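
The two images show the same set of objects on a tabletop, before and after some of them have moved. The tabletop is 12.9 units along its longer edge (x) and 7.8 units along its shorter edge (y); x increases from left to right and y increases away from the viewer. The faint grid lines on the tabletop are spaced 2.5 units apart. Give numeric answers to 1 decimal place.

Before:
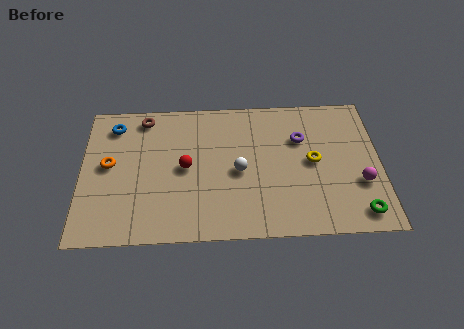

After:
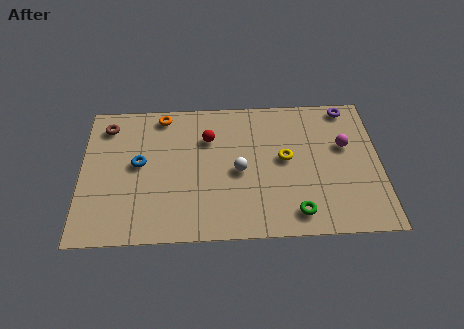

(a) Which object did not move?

the white sphere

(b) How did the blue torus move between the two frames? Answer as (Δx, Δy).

(1.1, -2.2)

From the two frames, the blue torus sits at roughly (1.4, 6.4) before and (2.5, 4.2) after.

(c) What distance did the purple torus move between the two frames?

2.7

The purple torus was near (9.5, 5.3) before and (11.6, 7.0) after, so it travelled √(2.1² + 1.7²) ≈ 2.7 units.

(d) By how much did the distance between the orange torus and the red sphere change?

-0.9

They were about 3.3 units apart before and 2.4 after — 0.9 units closer together.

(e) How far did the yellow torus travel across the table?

1.2

The yellow torus was near (10.0, 4.0) before and (8.8, 4.2) after, so it travelled √(1.2² + 0.2²) ≈ 1.2 units.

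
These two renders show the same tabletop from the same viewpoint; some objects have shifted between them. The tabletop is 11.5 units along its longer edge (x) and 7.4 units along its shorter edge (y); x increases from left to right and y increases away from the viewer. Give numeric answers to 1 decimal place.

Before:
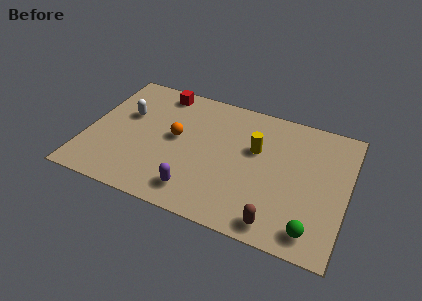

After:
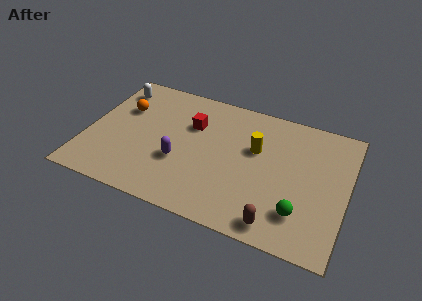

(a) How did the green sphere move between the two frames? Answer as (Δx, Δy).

(-0.6, 0.7)

The green sphere started near (10.2, 1.1) and ended near (9.6, 1.8).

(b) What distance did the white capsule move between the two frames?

1.6

The white capsule was near (1.6, 4.6) before and (0.9, 6.0) after, so it travelled √(0.7² + 1.4²) ≈ 1.6 units.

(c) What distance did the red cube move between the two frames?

2.2

The red cube moved from about (2.9, 6.5) to (4.5, 5.0), a distance of √(1.6² + 1.5²) ≈ 2.2.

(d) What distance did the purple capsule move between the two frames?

1.7

The purple capsule moved from about (5.1, 1.3) to (4.2, 2.7), a distance of √(0.9² + 1.4²) ≈ 1.7.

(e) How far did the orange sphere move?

2.7

The orange sphere was near (3.9, 4.0) before and (1.4, 4.9) after, so it travelled √(2.5² + 0.9²) ≈ 2.7 units.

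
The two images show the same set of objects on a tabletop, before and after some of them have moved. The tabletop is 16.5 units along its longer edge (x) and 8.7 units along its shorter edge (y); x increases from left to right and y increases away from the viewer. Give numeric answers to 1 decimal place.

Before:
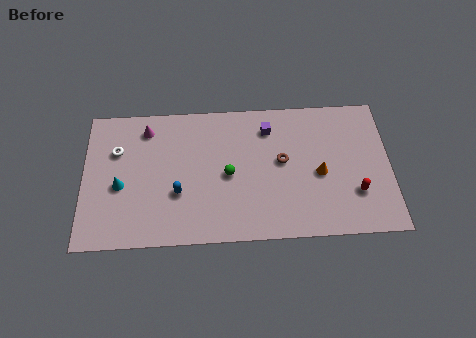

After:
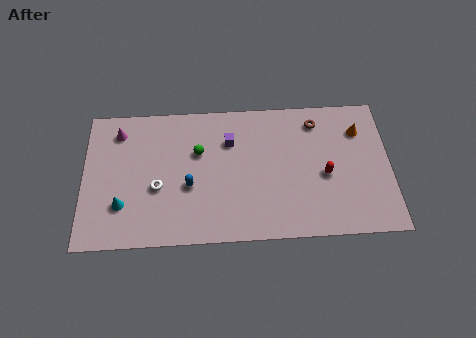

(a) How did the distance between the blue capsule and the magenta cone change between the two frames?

+0.8

The distance was about 4.4 in the first image and 5.2 in the second, so they moved 0.8 units further apart.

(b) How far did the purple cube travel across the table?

2.2

From (10.0, 6.9) to (7.9, 6.2), the purple cube covered √(2.1² + 0.7²) ≈ 2.2 units.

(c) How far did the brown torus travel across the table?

3.1

The brown torus moved from about (10.7, 4.8) to (12.6, 7.2), a distance of √(1.9² + 2.4²) ≈ 3.1.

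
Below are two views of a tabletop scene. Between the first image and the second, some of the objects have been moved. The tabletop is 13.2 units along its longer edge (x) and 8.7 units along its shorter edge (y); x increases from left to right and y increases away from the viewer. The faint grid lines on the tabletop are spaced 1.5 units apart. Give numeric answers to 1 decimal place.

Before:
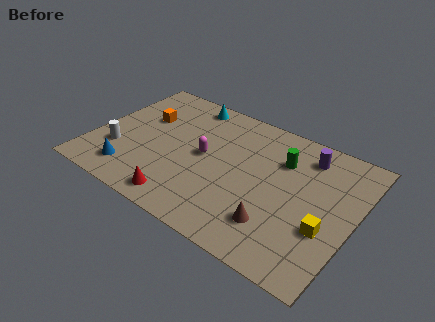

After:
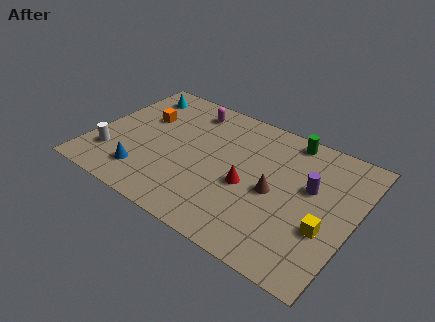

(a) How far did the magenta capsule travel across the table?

3.1

The magenta capsule moved from about (5.6, 4.5) to (4.3, 7.3), a distance of √(1.3² + 2.8²) ≈ 3.1.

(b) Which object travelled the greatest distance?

the red cone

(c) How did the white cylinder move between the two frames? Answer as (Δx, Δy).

(-0.2, -0.5)

The white cylinder started near (1.4, 2.7) and ended near (1.2, 2.2).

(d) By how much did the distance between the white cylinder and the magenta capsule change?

+1.4

The distance was about 4.6 in the first image and 6.0 in the second, so they moved 1.4 units further apart.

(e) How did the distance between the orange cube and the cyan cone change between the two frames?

-1.1

They were about 2.8 units apart before and 1.7 after — 1.1 units closer together.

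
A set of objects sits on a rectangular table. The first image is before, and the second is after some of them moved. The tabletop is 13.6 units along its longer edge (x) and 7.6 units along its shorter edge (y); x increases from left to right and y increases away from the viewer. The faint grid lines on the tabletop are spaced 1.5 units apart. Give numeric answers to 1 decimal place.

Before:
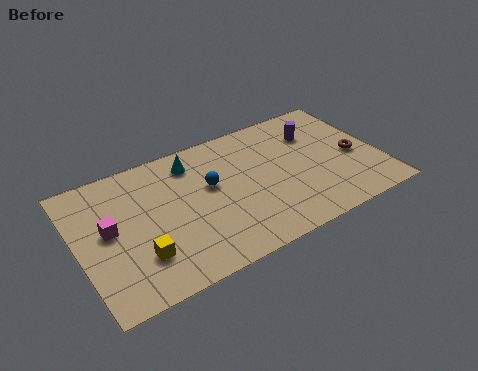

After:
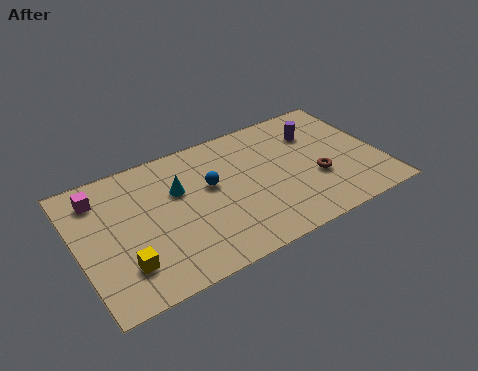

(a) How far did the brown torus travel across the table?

2.0

From (12.5, 3.4) to (10.6, 2.8), the brown torus covered √(1.9² + 0.6²) ≈ 2.0 units.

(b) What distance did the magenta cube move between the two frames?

2.0

The magenta cube was near (1.4, 4.1) before and (1.2, 6.1) after, so it travelled √(0.2² + 2.0²) ≈ 2.0 units.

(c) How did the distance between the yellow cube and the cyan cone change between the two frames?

-0.9

Before: roughly 5.0 units apart; after: 4.1. That's 0.9 units closer together.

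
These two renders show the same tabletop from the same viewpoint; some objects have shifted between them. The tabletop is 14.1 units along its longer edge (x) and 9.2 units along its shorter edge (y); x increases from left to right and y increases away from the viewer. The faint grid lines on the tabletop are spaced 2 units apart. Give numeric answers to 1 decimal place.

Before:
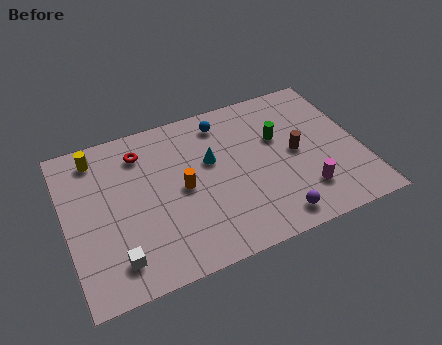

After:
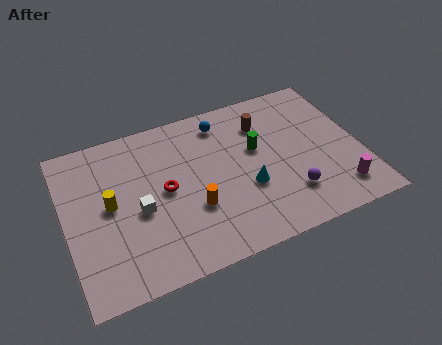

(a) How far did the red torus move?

2.8

The red torus moved from about (3.8, 7.3) to (4.7, 4.7), a distance of √(0.9² + 2.6²) ≈ 2.8.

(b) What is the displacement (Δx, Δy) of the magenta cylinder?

(1.6, -0.5)

The magenta cylinder was at about (11.1, 2.2) and moved to about (12.7, 1.7).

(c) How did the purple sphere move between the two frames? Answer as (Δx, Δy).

(0.9, 1.1)

The purple sphere started near (9.5, 1.2) and ended near (10.4, 2.3).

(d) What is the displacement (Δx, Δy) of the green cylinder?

(-1.1, -0.3)

The green cylinder was at about (10.3, 5.8) and moved to about (9.2, 5.5).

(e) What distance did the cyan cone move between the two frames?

2.7

The cyan cone moved from about (7.0, 5.6) to (8.5, 3.4), a distance of √(1.5² + 2.2²) ≈ 2.7.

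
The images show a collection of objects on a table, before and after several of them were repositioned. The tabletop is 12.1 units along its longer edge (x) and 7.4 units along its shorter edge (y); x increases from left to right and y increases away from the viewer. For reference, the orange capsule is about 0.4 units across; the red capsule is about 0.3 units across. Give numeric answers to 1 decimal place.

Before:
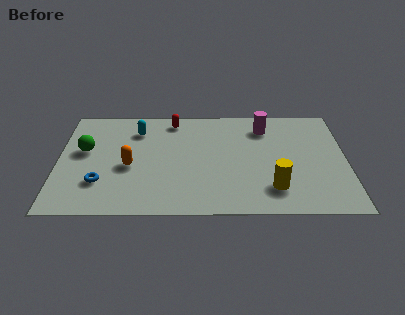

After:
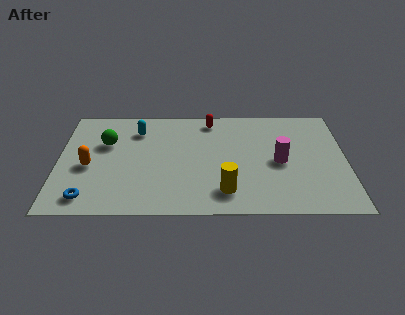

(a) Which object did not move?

the cyan capsule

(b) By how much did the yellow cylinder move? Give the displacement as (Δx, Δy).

(-2.0, -0.2)

From the two frames, the yellow cylinder sits at roughly (9.0, 1.7) before and (7.0, 1.5) after.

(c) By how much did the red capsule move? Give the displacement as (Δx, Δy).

(1.6, 0.0)

From the two frames, the red capsule sits at roughly (4.8, 6.4) before and (6.4, 6.4) after.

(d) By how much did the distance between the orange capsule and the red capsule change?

+2.3

The distance was about 3.7 in the first image and 6.0 in the second, so they moved 2.3 units further apart.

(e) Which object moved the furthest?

the magenta cylinder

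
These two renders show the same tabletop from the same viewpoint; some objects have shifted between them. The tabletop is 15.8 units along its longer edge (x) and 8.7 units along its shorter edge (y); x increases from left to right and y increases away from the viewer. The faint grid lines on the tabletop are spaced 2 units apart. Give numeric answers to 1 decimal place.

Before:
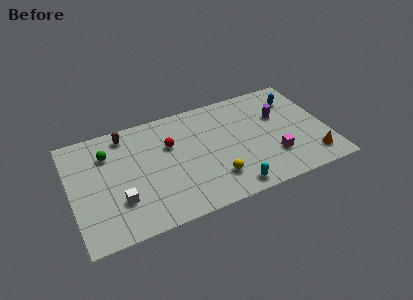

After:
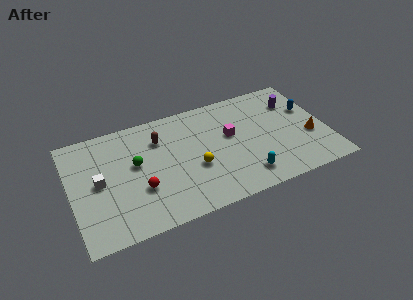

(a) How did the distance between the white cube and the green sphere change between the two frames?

-1.4

Before: roughly 3.8 units apart; after: 2.4. That's 1.4 units closer together.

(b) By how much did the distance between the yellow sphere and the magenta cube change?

-0.8

Before: roughly 3.7 units apart; after: 2.9. That's 0.8 units closer together.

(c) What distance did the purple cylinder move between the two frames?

1.4

The purple cylinder was near (13.0, 5.6) before and (14.1, 6.4) after, so it travelled √(1.1² + 0.8²) ≈ 1.4 units.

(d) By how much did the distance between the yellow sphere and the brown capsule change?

-3.8

Before: roughly 7.4 units apart; after: 3.6. That's 3.8 units closer together.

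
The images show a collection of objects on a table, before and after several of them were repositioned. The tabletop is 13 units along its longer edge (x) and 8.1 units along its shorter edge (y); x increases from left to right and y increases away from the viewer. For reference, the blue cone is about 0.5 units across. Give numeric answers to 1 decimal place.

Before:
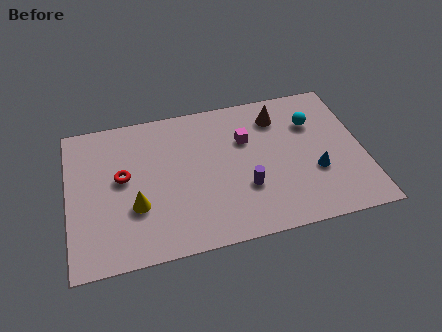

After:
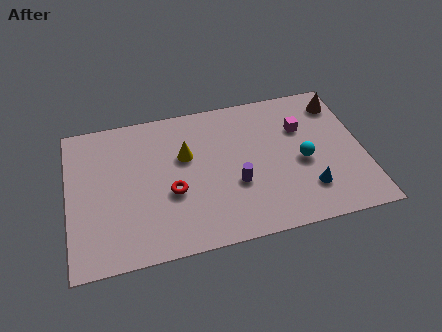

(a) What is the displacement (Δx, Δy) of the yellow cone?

(2.3, 2.3)

The yellow cone started near (2.9, 2.8) and ended near (5.2, 5.1).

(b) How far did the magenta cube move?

2.5

The magenta cube moved from about (7.9, 5.4) to (10.4, 5.5), a distance of √(2.5² + 0.1²) ≈ 2.5.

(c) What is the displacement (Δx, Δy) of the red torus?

(2.1, -1.3)

From the two frames, the red torus sits at roughly (2.4, 4.5) before and (4.5, 3.2) after.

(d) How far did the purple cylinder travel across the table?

0.5

The purple cylinder was near (7.7, 2.7) before and (7.3, 3.0) after, so it travelled √(0.4² + 0.3²) ≈ 0.5 units.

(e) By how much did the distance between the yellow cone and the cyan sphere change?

-3.2

The distance was about 8.5 in the first image and 5.3 in the second, so they moved 3.2 units closer together.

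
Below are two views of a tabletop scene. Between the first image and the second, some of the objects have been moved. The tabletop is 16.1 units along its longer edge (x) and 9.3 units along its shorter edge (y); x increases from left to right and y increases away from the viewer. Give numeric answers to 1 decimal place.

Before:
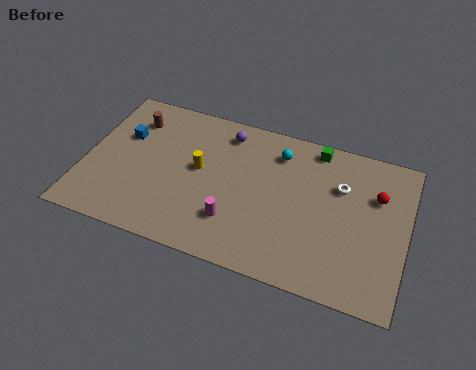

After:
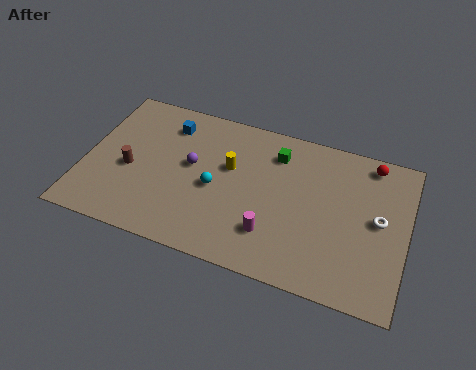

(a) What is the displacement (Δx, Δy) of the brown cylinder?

(0.2, -3.2)

The brown cylinder started near (2.1, 7.2) and ended near (2.3, 4.0).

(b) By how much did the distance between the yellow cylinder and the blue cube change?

-0.3

The distance was about 4.0 in the first image and 3.7 in the second, so they moved 0.3 units closer together.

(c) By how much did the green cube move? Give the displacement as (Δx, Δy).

(-1.9, -1.0)

From the two frames, the green cube sits at roughly (11.3, 8.3) before and (9.4, 7.3) after.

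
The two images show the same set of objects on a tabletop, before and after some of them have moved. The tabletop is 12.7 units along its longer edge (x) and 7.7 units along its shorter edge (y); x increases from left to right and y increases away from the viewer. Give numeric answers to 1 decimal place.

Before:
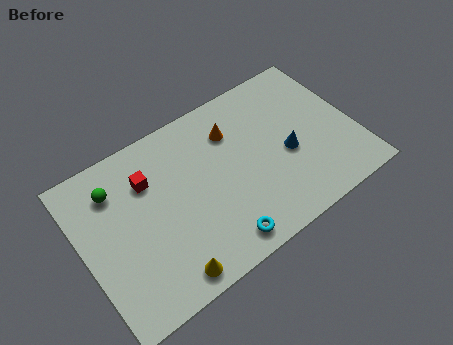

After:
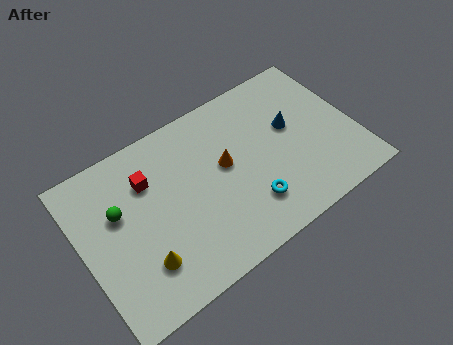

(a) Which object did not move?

the red cube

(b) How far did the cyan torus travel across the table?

1.8

The cyan torus moved from about (5.8, 1.0) to (7.4, 1.9), a distance of √(1.6² + 0.9²) ≈ 1.8.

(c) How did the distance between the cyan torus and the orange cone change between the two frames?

-2.4

Before: roughly 4.9 units apart; after: 2.5. That's 2.4 units closer together.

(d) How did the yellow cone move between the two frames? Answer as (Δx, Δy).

(-0.9, 1.1)

From the two frames, the yellow cone sits at roughly (3.3, 0.9) before and (2.4, 2.0) after.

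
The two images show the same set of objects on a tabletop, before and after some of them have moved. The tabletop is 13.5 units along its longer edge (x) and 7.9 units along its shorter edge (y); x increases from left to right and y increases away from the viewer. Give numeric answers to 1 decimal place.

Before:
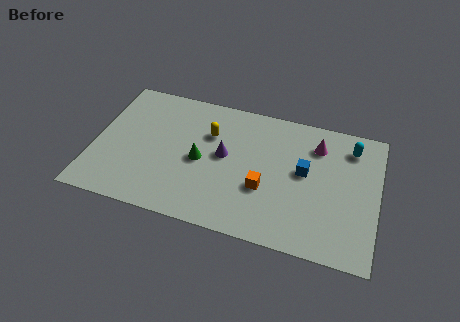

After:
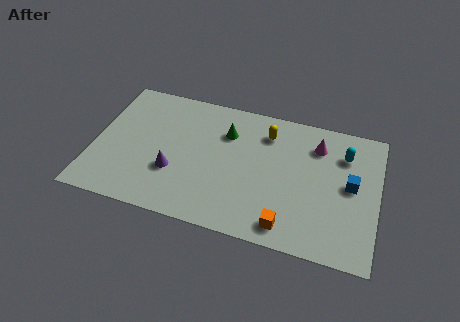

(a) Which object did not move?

the magenta cone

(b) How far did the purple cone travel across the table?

2.8

The purple cone was near (6.2, 4.3) before and (3.9, 2.7) after, so it travelled √(2.3² + 1.6²) ≈ 2.8 units.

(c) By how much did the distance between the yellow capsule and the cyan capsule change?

-3.1

They were about 6.8 units apart before and 3.7 after — 3.1 units closer together.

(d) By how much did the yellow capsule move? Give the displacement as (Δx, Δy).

(2.7, 0.8)

From the two frames, the yellow capsule sits at roughly (5.4, 5.4) before and (8.1, 6.2) after.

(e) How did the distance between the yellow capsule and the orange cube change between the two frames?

+1.5

Before: roughly 3.8 units apart; after: 5.3. That's 1.5 units further apart.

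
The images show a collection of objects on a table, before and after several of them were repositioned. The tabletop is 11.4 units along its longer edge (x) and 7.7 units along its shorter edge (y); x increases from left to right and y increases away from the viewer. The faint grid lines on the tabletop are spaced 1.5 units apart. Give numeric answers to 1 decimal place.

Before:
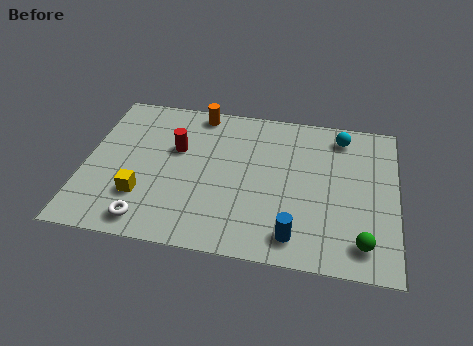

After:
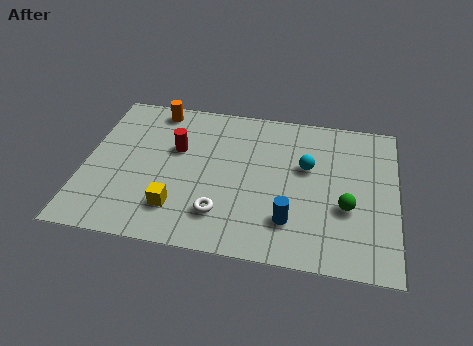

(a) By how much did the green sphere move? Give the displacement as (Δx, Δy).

(-0.6, 1.6)

From the two frames, the green sphere sits at roughly (10.2, 1.3) before and (9.6, 2.9) after.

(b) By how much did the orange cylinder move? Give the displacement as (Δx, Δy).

(-1.6, -0.1)

The orange cylinder was at about (4.0, 6.9) and moved to about (2.4, 6.8).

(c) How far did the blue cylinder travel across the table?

0.7

The blue cylinder was near (7.8, 1.2) before and (7.6, 1.9) after, so it travelled √(0.2² + 0.7²) ≈ 0.7 units.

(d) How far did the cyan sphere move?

2.2

The cyan sphere moved from about (9.3, 6.5) to (8.1, 4.7), a distance of √(1.2² + 1.8²) ≈ 2.2.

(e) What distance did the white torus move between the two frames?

2.7

The white torus moved from about (2.5, 1.0) to (5.1, 1.8), a distance of √(2.6² + 0.8²) ≈ 2.7.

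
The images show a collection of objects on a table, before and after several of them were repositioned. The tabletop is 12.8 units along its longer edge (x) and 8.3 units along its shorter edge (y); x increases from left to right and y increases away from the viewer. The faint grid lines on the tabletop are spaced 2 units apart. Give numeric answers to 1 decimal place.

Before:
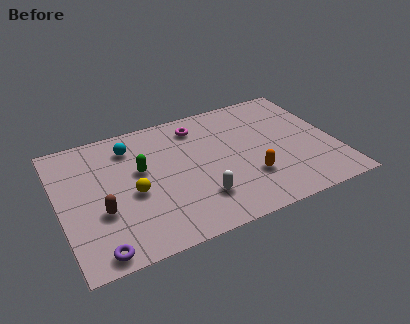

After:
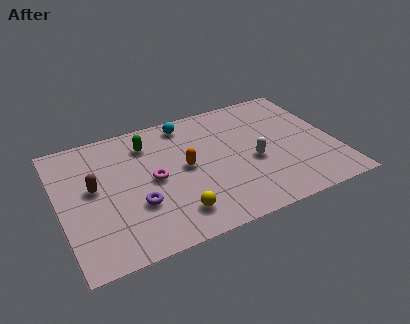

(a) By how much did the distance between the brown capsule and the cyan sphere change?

+1.3

Before: roughly 4.0 units apart; after: 5.3. That's 1.3 units further apart.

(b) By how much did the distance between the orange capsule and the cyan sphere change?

-3.6

They were about 6.5 units apart before and 2.9 after — 3.6 units closer together.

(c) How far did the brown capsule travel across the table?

1.6

From (1.8, 3.0) to (1.6, 4.6), the brown capsule covered √(0.2² + 1.6²) ≈ 1.6 units.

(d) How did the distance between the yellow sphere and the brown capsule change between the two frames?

+2.9

Before: roughly 1.6 units apart; after: 4.5. That's 2.9 units further apart.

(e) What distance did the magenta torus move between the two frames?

3.6

The magenta torus was near (6.7, 6.8) before and (4.3, 4.1) after, so it travelled √(2.4² + 2.7²) ≈ 3.6 units.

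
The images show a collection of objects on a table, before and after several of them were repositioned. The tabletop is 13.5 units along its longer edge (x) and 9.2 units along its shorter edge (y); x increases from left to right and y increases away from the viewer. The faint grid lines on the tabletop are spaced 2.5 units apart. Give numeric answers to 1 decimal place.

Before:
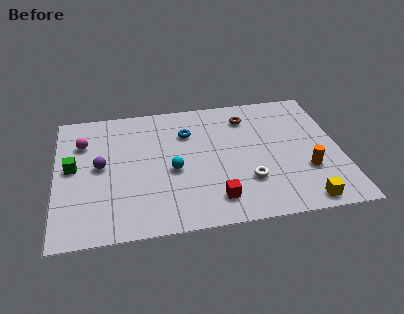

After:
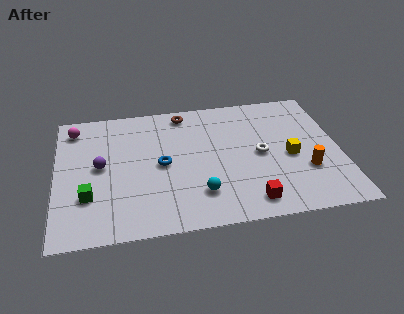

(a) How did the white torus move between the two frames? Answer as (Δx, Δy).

(0.7, 1.8)

The white torus was at about (9.0, 2.7) and moved to about (9.7, 4.5).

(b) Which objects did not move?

the purple sphere and the orange cylinder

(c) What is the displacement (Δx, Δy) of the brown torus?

(-3.0, 0.8)

The brown torus started near (9.2, 7.3) and ended near (6.2, 8.1).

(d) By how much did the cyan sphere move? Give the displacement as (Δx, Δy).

(1.2, -1.8)

The cyan sphere started near (5.5, 4.0) and ended near (6.7, 2.2).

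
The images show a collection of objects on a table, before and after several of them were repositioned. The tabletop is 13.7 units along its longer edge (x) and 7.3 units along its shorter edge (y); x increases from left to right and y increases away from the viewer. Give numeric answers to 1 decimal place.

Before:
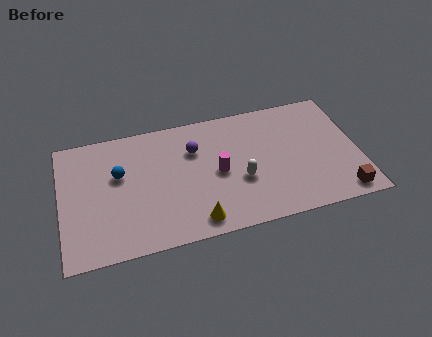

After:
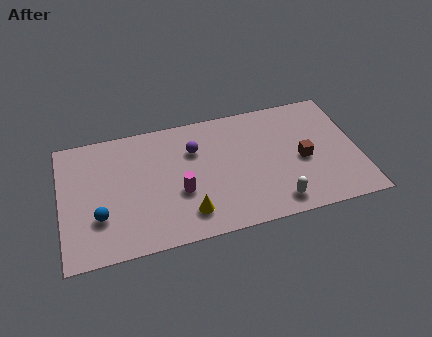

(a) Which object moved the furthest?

the brown cube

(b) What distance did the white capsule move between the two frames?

2.3

The white capsule moved from about (8.2, 2.8) to (9.7, 1.1), a distance of √(1.5² + 1.7²) ≈ 2.3.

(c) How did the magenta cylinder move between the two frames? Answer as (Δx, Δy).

(-1.8, -0.7)

The magenta cylinder started near (7.2, 3.5) and ended near (5.4, 2.8).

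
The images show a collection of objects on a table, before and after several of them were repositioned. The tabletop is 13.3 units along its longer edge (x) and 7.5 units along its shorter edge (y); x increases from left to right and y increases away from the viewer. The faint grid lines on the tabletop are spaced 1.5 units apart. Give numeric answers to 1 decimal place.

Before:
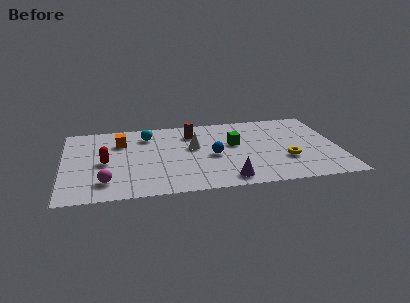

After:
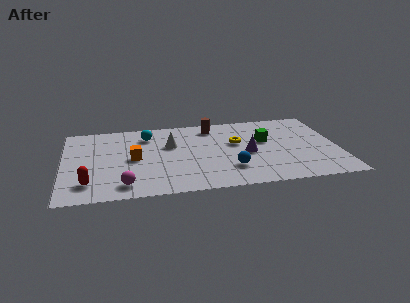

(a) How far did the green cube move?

1.5

The green cube moved from about (8.3, 4.4) to (9.8, 4.5), a distance of √(1.5² + 0.1²) ≈ 1.5.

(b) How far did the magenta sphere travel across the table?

1.0

The magenta sphere was near (2.0, 1.6) before and (2.9, 1.2) after, so it travelled √(0.9² + 0.4²) ≈ 1.0 units.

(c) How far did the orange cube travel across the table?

1.8

The orange cube moved from about (2.8, 5.4) to (3.4, 3.7), a distance of √(0.6² + 1.7²) ≈ 1.8.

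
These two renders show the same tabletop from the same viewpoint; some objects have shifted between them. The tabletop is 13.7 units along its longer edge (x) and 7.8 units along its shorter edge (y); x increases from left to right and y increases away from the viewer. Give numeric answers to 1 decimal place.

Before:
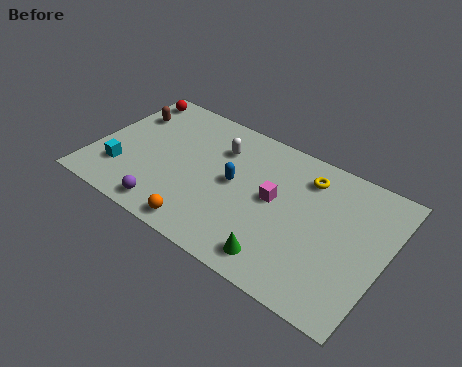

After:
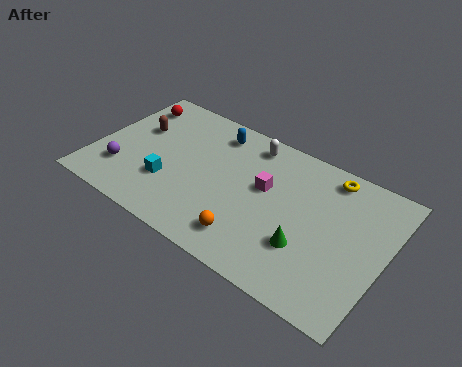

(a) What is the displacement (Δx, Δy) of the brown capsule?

(0.6, -0.7)

From the two frames, the brown capsule sits at roughly (1.1, 5.6) before and (1.7, 4.9) after.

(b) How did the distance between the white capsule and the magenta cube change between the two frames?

-0.9

The distance was about 3.3 in the first image and 2.4 in the second, so they moved 0.9 units closer together.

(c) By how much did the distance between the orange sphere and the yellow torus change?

-0.6

Before: roughly 6.6 units apart; after: 6.0. That's 0.6 units closer together.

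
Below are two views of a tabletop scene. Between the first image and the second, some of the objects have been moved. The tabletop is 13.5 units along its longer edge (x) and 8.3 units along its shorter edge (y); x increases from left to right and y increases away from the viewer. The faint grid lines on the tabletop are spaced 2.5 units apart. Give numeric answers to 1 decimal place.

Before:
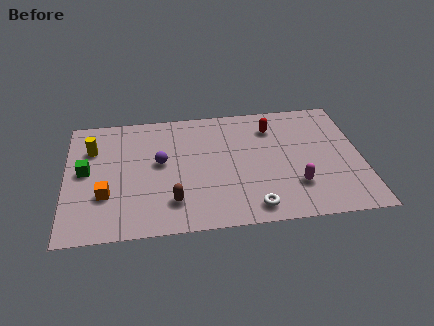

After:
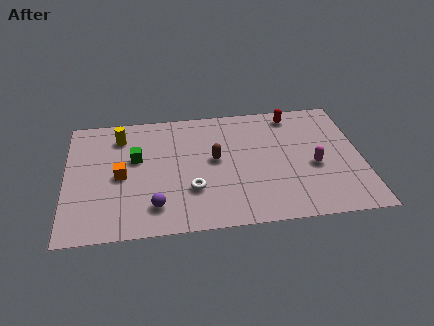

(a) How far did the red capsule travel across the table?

1.3

The red capsule moved from about (9.5, 6.4) to (10.5, 7.2), a distance of √(1.0² + 0.8²) ≈ 1.3.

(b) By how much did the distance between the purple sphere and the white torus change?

-3.5

Before: roughly 5.4 units apart; after: 1.9. That's 3.5 units closer together.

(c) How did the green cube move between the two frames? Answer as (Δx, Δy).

(2.3, 0.6)

The green cube was at about (0.9, 4.4) and moved to about (3.2, 5.0).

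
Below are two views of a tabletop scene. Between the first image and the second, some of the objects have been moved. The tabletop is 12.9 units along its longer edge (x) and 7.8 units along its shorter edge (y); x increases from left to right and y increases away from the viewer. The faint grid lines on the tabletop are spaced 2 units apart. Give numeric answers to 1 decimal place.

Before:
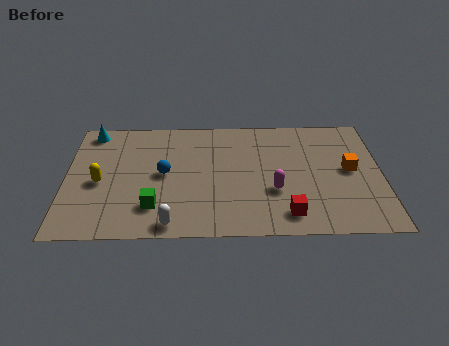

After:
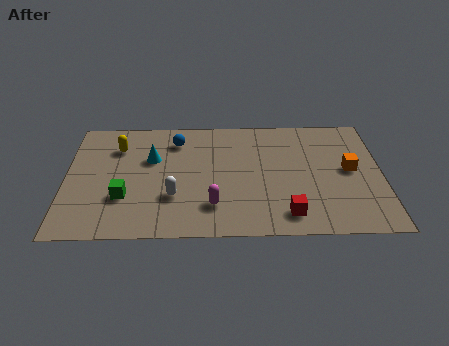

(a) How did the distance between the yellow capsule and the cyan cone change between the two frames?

-1.8

The distance was about 3.4 in the first image and 1.6 in the second, so they moved 1.8 units closer together.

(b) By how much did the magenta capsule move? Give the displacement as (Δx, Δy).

(-2.5, -0.9)

The magenta capsule started near (8.5, 2.8) and ended near (6.0, 1.9).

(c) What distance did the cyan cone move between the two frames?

3.1

The cyan cone moved from about (1.0, 6.9) to (3.5, 5.0), a distance of √(2.5² + 1.9²) ≈ 3.1.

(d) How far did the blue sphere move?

2.3

From (4.0, 4.0) to (4.5, 6.2), the blue sphere covered √(0.5² + 2.2²) ≈ 2.3 units.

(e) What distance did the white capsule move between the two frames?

1.7

From (4.3, 0.8) to (4.4, 2.5), the white capsule covered √(0.1² + 1.7²) ≈ 1.7 units.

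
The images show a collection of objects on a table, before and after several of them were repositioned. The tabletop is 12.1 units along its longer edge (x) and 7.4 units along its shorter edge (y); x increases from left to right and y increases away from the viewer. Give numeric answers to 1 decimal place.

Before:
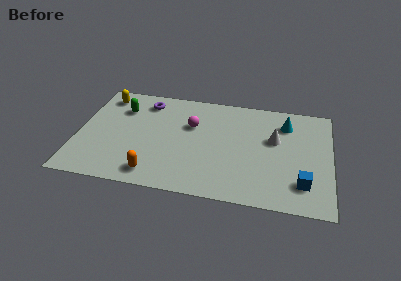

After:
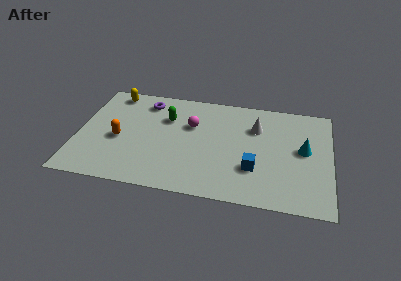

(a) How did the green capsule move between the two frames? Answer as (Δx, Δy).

(2.2, -0.3)

The green capsule was at about (2.0, 5.4) and moved to about (4.2, 5.1).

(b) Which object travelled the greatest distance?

the orange capsule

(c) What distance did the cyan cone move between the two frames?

1.9

From (9.9, 5.7) to (10.8, 4.0), the cyan cone covered √(0.9² + 1.7²) ≈ 1.9 units.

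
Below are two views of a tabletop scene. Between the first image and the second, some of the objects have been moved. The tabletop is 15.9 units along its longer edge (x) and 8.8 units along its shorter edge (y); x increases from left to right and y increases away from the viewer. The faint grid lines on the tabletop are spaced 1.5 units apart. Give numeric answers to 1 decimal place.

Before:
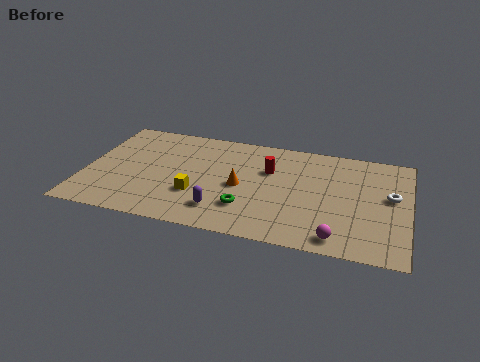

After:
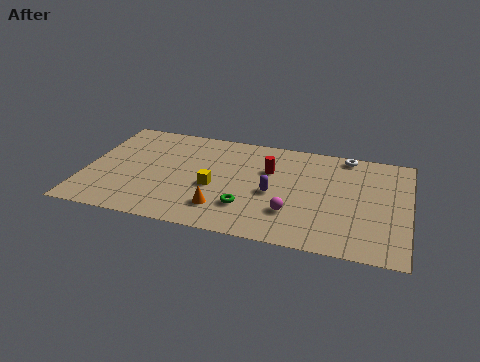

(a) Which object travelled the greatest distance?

the white torus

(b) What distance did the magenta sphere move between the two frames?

2.7

The magenta sphere was near (12.6, 1.1) before and (10.3, 2.5) after, so it travelled √(2.3² + 1.4²) ≈ 2.7 units.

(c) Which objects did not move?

the green torus and the red cylinder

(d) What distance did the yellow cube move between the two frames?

1.1

The yellow cube was near (5.6, 2.9) before and (6.4, 3.7) after, so it travelled √(0.8² + 0.8²) ≈ 1.1 units.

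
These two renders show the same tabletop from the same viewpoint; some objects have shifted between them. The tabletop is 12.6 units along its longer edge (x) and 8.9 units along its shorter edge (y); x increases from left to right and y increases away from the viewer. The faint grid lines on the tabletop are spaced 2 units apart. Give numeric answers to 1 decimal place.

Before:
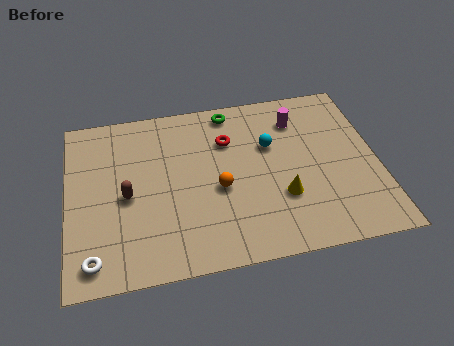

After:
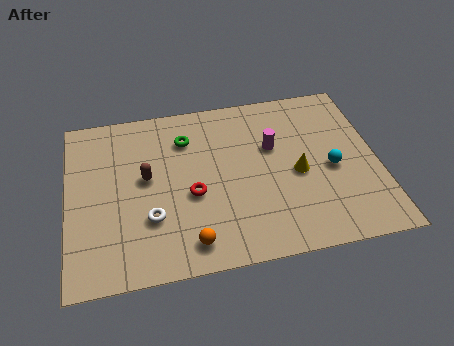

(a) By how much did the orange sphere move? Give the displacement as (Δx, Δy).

(-1.3, -2.5)

From the two frames, the orange sphere sits at roughly (6.1, 3.8) before and (4.8, 1.3) after.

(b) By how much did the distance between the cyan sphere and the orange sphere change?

+3.6

The distance was about 2.9 in the first image and 6.5 in the second, so they moved 3.6 units further apart.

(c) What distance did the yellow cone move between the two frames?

1.3

The yellow cone moved from about (8.6, 2.9) to (9.3, 4.0), a distance of √(0.7² + 1.1²) ≈ 1.3.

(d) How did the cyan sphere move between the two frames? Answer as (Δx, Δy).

(2.4, -1.7)

The cyan sphere was at about (8.3, 5.7) and moved to about (10.7, 4.0).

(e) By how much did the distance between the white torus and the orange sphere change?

-3.6

They were about 5.7 units apart before and 2.1 after — 3.6 units closer together.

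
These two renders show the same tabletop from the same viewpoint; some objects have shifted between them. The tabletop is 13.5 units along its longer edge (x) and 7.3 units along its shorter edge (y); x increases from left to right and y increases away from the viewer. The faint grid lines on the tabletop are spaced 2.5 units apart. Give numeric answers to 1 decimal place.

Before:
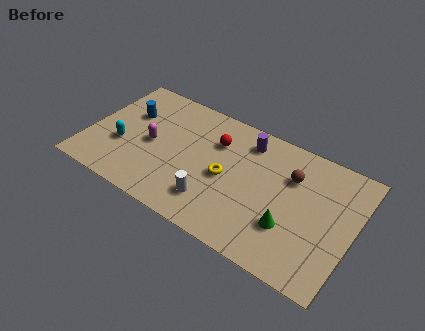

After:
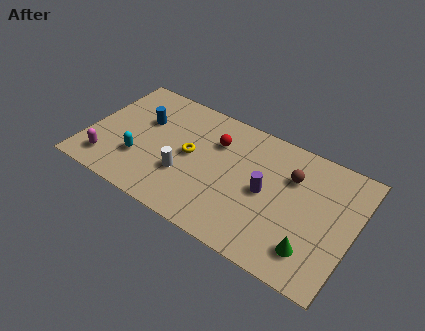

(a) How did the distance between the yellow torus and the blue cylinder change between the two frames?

-2.7

Before: roughly 5.5 units apart; after: 2.8. That's 2.7 units closer together.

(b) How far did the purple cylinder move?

2.7

From (7.8, 6.0) to (9.1, 3.6), the purple cylinder covered √(1.3² + 2.4²) ≈ 2.7 units.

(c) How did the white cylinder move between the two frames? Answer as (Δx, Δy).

(-1.6, 0.8)

From the two frames, the white cylinder sits at roughly (6.7, 1.7) before and (5.1, 2.5) after.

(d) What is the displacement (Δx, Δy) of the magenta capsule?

(-1.9, -2.1)

From the two frames, the magenta capsule sits at roughly (3.2, 3.5) before and (1.3, 1.4) after.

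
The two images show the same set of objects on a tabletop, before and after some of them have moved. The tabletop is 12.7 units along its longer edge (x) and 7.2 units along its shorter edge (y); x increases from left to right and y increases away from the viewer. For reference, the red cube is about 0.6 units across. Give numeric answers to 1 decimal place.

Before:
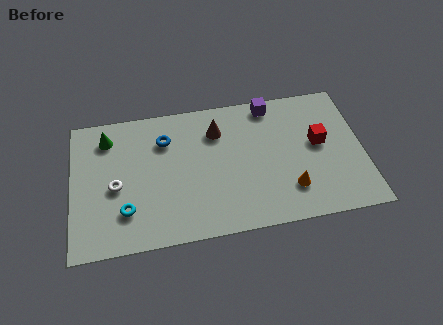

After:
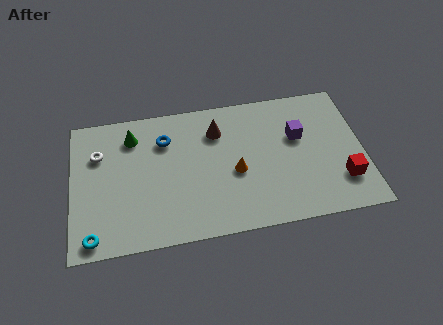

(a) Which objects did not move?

the blue torus and the brown cone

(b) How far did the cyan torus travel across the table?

1.8

From (2.3, 1.9) to (0.9, 0.8), the cyan torus covered √(1.4² + 1.1²) ≈ 1.8 units.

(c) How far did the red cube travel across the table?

2.3

From (10.8, 4.0) to (11.7, 1.9), the red cube covered √(0.9² + 2.1²) ≈ 2.3 units.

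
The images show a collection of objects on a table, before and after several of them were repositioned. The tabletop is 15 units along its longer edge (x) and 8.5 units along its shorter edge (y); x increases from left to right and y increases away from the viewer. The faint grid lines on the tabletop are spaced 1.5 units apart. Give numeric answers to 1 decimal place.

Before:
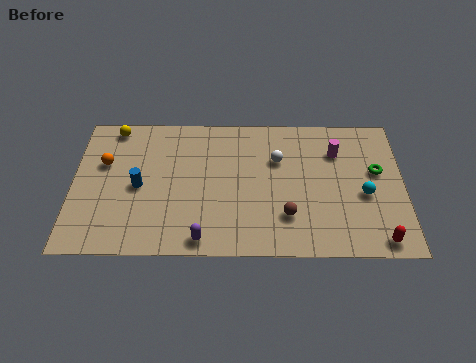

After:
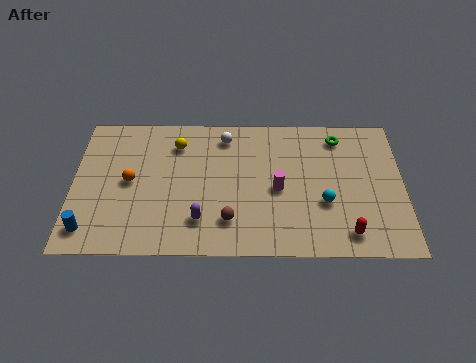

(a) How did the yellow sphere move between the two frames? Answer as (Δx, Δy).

(2.9, -1.0)

The yellow sphere started near (1.8, 7.6) and ended near (4.7, 6.6).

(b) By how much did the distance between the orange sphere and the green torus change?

-2.5

The distance was about 12.4 in the first image and 9.9 in the second, so they moved 2.5 units closer together.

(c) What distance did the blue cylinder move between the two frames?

3.4

The blue cylinder was near (3.0, 4.0) before and (0.8, 1.4) after, so it travelled √(2.2² + 2.6²) ≈ 3.4 units.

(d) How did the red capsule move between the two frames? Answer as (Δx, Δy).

(-1.4, 0.4)

From the two frames, the red capsule sits at roughly (13.8, 0.9) before and (12.4, 1.3) after.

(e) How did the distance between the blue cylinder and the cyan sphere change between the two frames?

+0.5

Before: roughly 10.2 units apart; after: 10.7. That's 0.5 units further apart.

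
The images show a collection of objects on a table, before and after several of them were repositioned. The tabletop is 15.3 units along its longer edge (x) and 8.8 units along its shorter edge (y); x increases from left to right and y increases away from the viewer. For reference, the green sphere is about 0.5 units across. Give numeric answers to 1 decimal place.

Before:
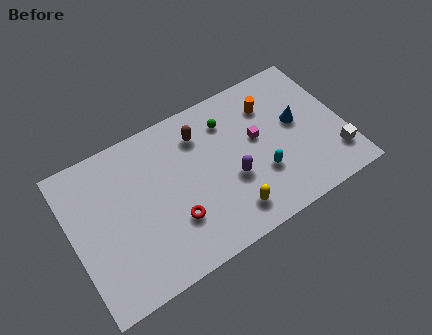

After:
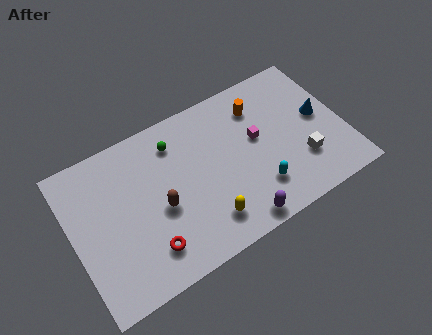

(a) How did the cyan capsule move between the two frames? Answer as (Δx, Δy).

(-0.3, -0.7)

The cyan capsule started near (10.4, 2.9) and ended near (10.1, 2.2).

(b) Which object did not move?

the magenta cube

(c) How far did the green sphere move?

3.0

The green sphere was near (9.1, 6.8) before and (6.1, 7.0) after, so it travelled √(3.0² + 0.2²) ≈ 3.0 units.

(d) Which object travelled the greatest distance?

the brown capsule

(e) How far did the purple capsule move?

2.5

From (8.8, 3.4) to (8.7, 0.9), the purple capsule covered √(0.1² + 2.5²) ≈ 2.5 units.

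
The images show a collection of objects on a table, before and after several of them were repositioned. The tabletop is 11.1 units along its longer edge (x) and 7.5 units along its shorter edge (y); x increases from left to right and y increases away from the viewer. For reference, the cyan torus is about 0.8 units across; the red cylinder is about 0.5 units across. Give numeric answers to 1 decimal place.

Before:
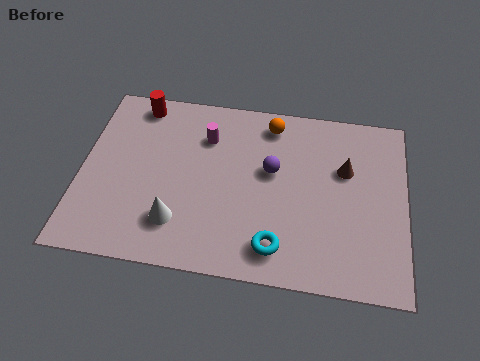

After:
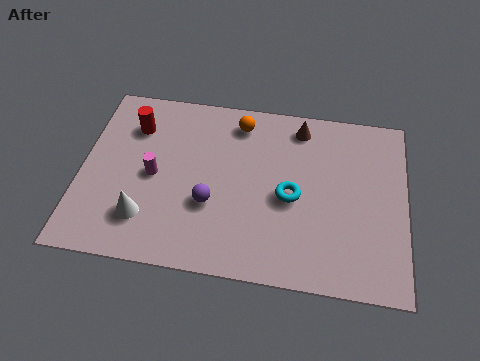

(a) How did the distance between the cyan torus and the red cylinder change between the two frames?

-1.4

The distance was about 7.3 in the first image and 5.9 in the second, so they moved 1.4 units closer together.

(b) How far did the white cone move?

1.1

The white cone was near (3.4, 1.8) before and (2.3, 1.8) after, so it travelled √(1.1² + 0.0²) ≈ 1.1 units.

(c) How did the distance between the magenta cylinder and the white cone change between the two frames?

-2.0

They were about 3.8 units apart before and 1.8 after — 2.0 units closer together.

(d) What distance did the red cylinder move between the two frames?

1.0

The red cylinder was near (1.8, 6.6) before and (1.7, 5.6) after, so it travelled √(0.1² + 1.0²) ≈ 1.0 units.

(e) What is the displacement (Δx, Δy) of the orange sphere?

(-1.1, -0.1)

From the two frames, the orange sphere sits at roughly (6.4, 6.4) before and (5.3, 6.3) after.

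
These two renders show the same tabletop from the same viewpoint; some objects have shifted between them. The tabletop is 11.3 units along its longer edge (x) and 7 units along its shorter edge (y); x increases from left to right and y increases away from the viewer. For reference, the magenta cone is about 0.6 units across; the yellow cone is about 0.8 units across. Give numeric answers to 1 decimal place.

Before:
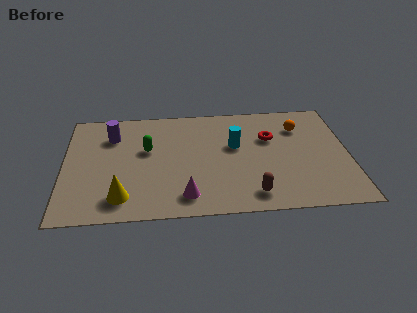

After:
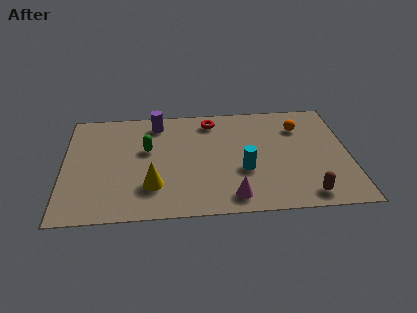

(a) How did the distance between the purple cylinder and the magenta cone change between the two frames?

+0.8

They were about 4.9 units apart before and 5.7 after — 0.8 units further apart.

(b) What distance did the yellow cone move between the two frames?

1.3

The yellow cone was near (2.3, 1.3) before and (3.5, 1.9) after, so it travelled √(1.2² + 0.6²) ≈ 1.3 units.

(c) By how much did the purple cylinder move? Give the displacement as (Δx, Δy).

(1.8, 0.7)

The purple cylinder was at about (1.9, 5.2) and moved to about (3.7, 5.9).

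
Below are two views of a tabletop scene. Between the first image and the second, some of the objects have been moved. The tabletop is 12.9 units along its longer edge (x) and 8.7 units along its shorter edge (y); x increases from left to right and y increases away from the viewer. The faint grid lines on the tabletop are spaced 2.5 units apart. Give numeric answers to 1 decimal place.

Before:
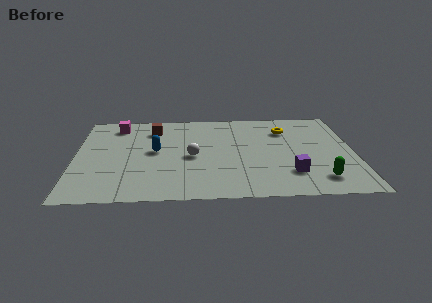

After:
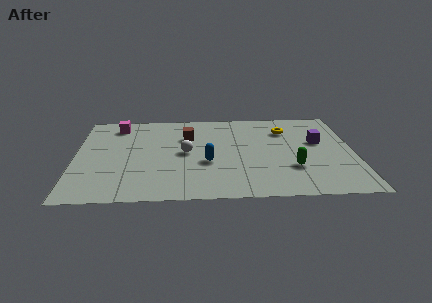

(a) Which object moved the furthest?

the purple cube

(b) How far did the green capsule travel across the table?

1.6

The green capsule moved from about (11.2, 1.6) to (10.0, 2.7), a distance of √(1.2² + 1.1²) ≈ 1.6.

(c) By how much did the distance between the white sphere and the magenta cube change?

-0.5

They were about 4.8 units apart before and 4.3 after — 0.5 units closer together.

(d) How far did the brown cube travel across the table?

1.8

From (3.6, 6.8) to (5.2, 6.0), the brown cube covered √(1.6² + 0.8²) ≈ 1.8 units.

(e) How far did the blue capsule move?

2.7

The blue capsule moved from about (3.7, 4.6) to (6.1, 3.4), a distance of √(2.4² + 1.2²) ≈ 2.7.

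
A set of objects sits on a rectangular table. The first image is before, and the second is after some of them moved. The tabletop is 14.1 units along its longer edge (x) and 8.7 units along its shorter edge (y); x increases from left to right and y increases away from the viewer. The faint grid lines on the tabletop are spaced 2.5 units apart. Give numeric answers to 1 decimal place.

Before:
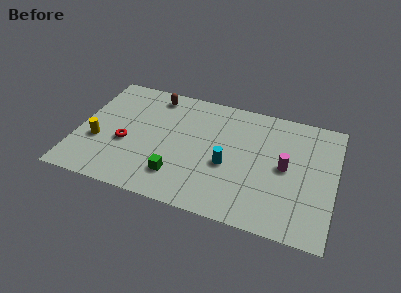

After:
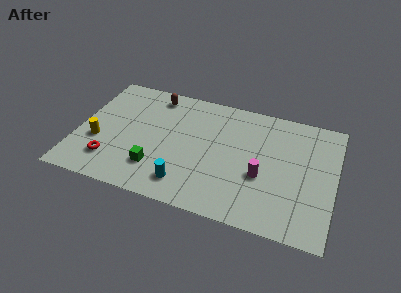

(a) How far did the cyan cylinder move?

2.9

From (8.3, 3.6) to (6.2, 1.6), the cyan cylinder covered √(2.1² + 2.0²) ≈ 2.9 units.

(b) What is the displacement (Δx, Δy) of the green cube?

(-1.2, 0.2)

From the two frames, the green cube sits at roughly (5.7, 2.0) before and (4.5, 2.2) after.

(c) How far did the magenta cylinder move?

1.6

From (11.4, 4.4) to (10.2, 3.4), the magenta cylinder covered √(1.2² + 1.0²) ≈ 1.6 units.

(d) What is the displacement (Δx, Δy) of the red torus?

(-0.7, -1.5)

From the two frames, the red torus sits at roughly (2.7, 3.5) before and (2.0, 2.0) after.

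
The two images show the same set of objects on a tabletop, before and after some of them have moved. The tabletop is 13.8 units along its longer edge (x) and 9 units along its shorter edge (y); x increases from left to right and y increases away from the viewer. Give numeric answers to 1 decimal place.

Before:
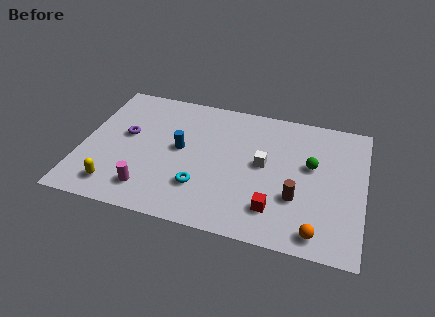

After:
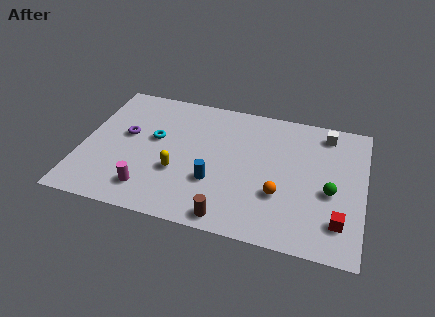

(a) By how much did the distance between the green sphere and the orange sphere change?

-1.7

The distance was about 4.2 in the first image and 2.5 in the second, so they moved 1.7 units closer together.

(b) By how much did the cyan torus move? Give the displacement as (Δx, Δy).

(-2.5, 2.7)

The cyan torus started near (6.0, 2.5) and ended near (3.5, 5.2).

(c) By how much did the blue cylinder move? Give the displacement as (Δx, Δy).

(1.8, -1.8)

The blue cylinder was at about (4.8, 4.8) and moved to about (6.6, 3.0).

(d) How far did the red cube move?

3.1

From (9.6, 2.0) to (12.7, 2.0), the red cube covered √(3.1² + 0.0²) ≈ 3.1 units.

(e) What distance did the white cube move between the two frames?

4.1

The white cube moved from about (8.9, 4.8) to (11.8, 7.7), a distance of √(2.9² + 2.9²) ≈ 4.1.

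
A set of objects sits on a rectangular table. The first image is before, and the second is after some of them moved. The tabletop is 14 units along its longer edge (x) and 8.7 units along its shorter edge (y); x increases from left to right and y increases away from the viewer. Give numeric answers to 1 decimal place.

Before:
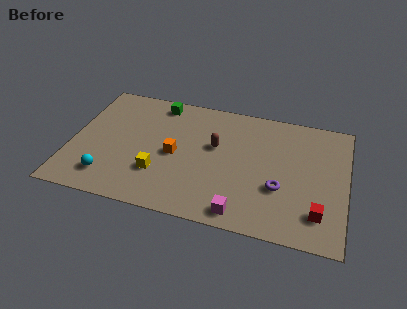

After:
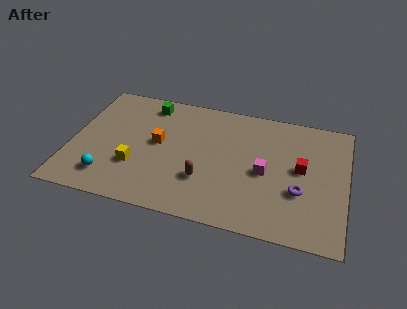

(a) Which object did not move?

the cyan sphere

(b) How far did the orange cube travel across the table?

1.1

From (5.3, 4.1) to (4.4, 4.7), the orange cube covered √(0.9² + 0.6²) ≈ 1.1 units.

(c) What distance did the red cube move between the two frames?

3.0

From (12.7, 1.9) to (11.7, 4.7), the red cube covered √(1.0² + 2.8²) ≈ 3.0 units.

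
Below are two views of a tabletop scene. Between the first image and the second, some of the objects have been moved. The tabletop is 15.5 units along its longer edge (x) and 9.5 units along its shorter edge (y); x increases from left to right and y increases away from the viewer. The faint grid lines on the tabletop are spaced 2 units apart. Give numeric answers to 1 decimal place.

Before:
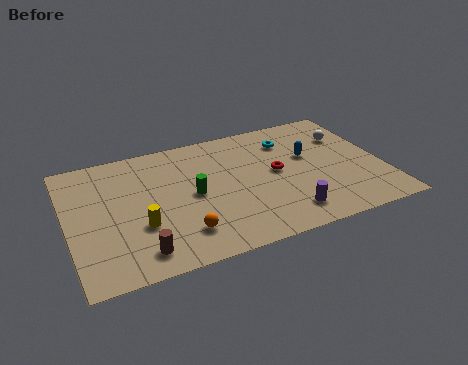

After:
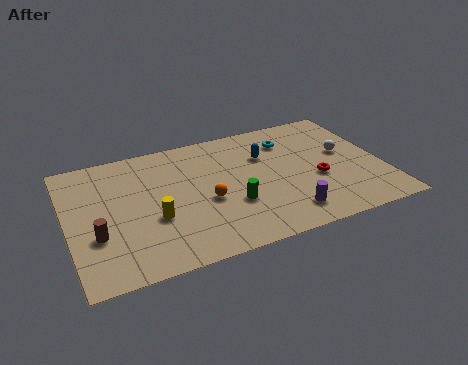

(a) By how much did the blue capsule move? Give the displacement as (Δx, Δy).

(-2.1, 0.8)

The blue capsule was at about (12.0, 5.7) and moved to about (9.9, 6.5).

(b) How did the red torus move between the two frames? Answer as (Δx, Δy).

(1.9, -1.2)

The red torus started near (10.3, 5.0) and ended near (12.2, 3.8).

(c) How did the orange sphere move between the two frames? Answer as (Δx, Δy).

(1.4, 1.9)

The orange sphere started near (5.3, 2.1) and ended near (6.7, 4.0).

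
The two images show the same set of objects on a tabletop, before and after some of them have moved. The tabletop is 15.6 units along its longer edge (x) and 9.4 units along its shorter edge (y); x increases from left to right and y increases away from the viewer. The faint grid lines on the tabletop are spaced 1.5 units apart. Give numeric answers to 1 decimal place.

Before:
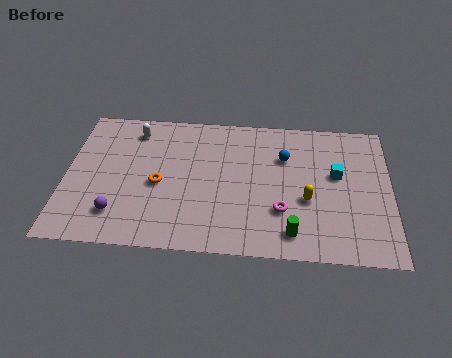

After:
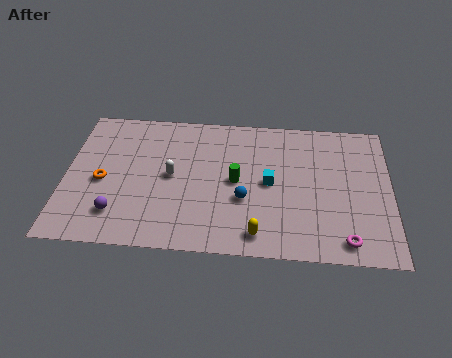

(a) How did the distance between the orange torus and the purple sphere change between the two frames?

-0.6

The distance was about 2.8 in the first image and 2.2 in the second, so they moved 0.6 units closer together.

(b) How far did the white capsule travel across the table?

3.6

The white capsule moved from about (3.2, 7.8) to (5.1, 4.8), a distance of √(1.9² + 3.0²) ≈ 3.6.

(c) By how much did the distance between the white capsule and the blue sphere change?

-3.7

They were about 7.4 units apart before and 3.7 after — 3.7 units closer together.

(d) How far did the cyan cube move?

3.3

The cyan cube moved from about (13.0, 5.5) to (9.8, 4.7), a distance of √(3.2² + 0.8²) ≈ 3.3.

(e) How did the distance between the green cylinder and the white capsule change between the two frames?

-6.8

Before: roughly 9.9 units apart; after: 3.1. That's 6.8 units closer together.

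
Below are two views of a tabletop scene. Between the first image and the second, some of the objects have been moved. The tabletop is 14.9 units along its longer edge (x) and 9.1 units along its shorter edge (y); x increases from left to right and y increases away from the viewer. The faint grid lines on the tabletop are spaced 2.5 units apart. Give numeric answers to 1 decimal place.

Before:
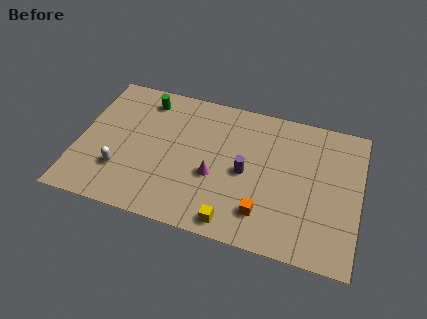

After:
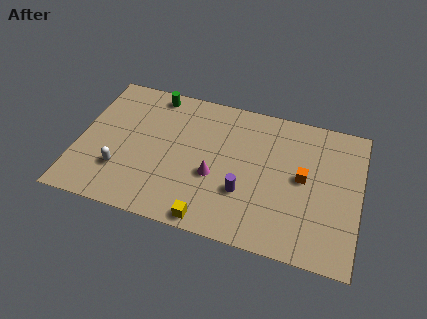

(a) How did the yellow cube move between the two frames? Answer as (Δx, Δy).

(-1.2, -0.2)

From the two frames, the yellow cube sits at roughly (8.5, 1.0) before and (7.3, 0.8) after.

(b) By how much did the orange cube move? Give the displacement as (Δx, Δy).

(1.9, 2.8)

From the two frames, the orange cube sits at roughly (10.0, 2.0) before and (11.9, 4.8) after.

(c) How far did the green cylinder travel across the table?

0.6

The green cylinder was near (3.3, 7.6) before and (3.7, 8.1) after, so it travelled √(0.4² + 0.5²) ≈ 0.6 units.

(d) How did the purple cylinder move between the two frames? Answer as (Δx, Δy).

(0.0, -1.3)

The purple cylinder started near (8.9, 4.3) and ended near (8.9, 3.0).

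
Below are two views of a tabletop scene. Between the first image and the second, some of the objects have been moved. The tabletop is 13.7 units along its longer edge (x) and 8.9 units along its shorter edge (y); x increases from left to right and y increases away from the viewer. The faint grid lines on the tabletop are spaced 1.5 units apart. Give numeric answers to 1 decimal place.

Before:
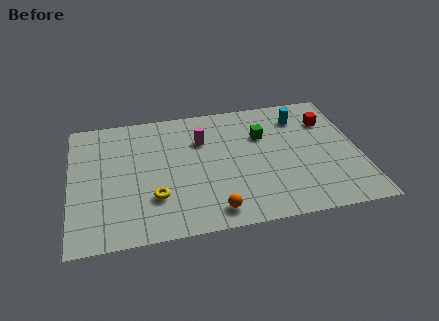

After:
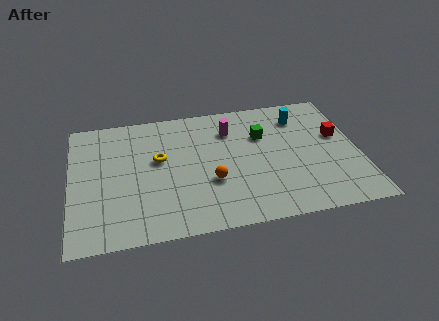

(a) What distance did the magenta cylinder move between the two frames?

1.5

From (6.3, 6.2) to (7.7, 6.7), the magenta cylinder covered √(1.4² + 0.5²) ≈ 1.5 units.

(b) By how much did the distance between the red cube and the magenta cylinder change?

-0.8

Before: roughly 6.1 units apart; after: 5.3. That's 0.8 units closer together.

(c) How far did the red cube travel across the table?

1.3

The red cube was near (12.4, 6.5) before and (12.8, 5.3) after, so it travelled √(0.4² + 1.2²) ≈ 1.3 units.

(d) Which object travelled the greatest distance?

the yellow torus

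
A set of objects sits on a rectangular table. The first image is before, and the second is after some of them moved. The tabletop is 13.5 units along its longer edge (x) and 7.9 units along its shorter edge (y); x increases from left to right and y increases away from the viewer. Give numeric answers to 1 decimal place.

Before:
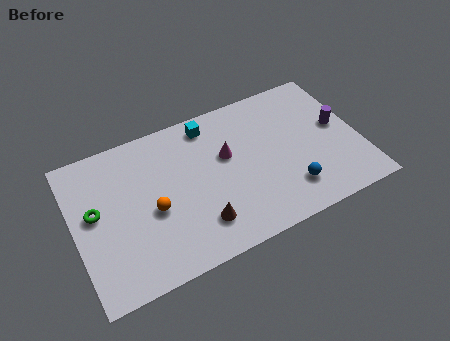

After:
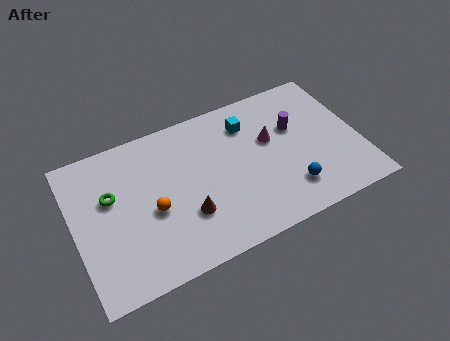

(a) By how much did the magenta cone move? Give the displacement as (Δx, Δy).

(2.1, 0.0)

From the two frames, the magenta cone sits at roughly (7.3, 4.8) before and (9.4, 4.8) after.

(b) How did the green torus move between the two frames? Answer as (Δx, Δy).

(0.8, 0.5)

The green torus was at about (1.0, 4.4) and moved to about (1.8, 4.9).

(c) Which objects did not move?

the orange sphere and the blue sphere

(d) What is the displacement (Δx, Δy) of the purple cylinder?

(-2.0, 0.7)

The purple cylinder was at about (12.6, 4.3) and moved to about (10.6, 5.0).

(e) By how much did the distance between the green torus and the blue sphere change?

-0.6

Before: roughly 9.3 units apart; after: 8.7. That's 0.6 units closer together.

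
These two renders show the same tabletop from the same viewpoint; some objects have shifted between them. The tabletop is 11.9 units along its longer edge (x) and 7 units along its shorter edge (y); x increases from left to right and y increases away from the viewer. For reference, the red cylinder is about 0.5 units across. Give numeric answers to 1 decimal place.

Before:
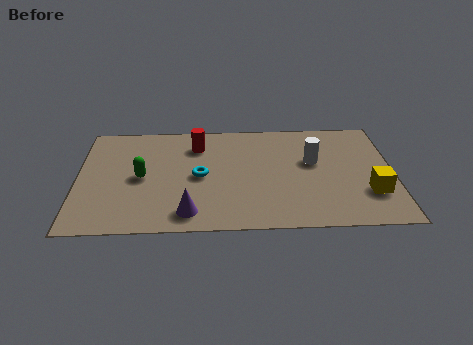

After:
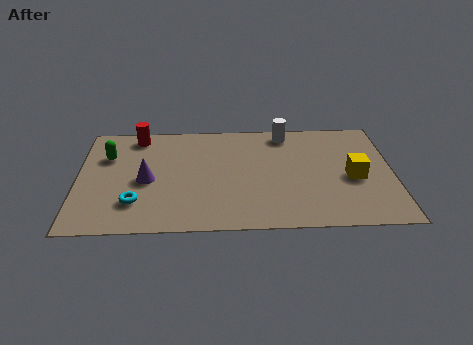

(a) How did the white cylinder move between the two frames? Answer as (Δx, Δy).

(-1.0, 1.9)

The white cylinder started near (8.9, 4.2) and ended near (7.9, 6.1).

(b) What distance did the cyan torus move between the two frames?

2.9

From (4.6, 3.4) to (2.2, 1.8), the cyan torus covered √(2.4² + 1.6²) ≈ 2.9 units.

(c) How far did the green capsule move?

1.9

From (2.4, 3.4) to (1.1, 4.8), the green capsule covered √(1.3² + 1.4²) ≈ 1.9 units.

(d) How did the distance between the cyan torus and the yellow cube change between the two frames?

+1.8

The distance was about 6.5 in the first image and 8.3 in the second, so they moved 1.8 units further apart.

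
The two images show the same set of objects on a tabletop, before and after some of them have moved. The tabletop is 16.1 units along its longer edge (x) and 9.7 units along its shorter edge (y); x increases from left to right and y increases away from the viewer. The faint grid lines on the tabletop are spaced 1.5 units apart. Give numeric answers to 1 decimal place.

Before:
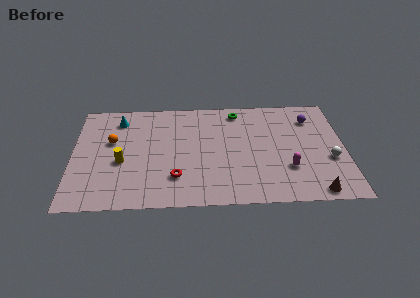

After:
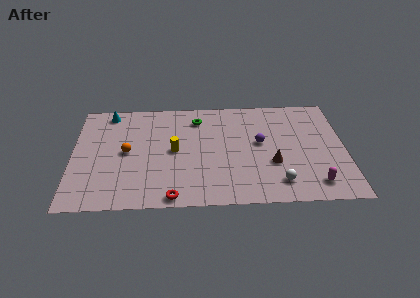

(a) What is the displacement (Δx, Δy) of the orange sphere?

(0.9, -1.0)

The orange sphere was at about (2.3, 5.9) and moved to about (3.2, 4.9).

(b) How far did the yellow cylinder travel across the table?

3.2

The yellow cylinder moved from about (2.9, 4.0) to (6.0, 4.9), a distance of √(3.1² + 0.9²) ≈ 3.2.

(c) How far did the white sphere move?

3.6

The white sphere moved from about (15.2, 3.7) to (12.1, 1.8), a distance of √(3.1² + 1.9²) ≈ 3.6.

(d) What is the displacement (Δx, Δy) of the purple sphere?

(-3.1, -2.1)

The purple sphere started near (14.2, 7.5) and ended near (11.1, 5.4).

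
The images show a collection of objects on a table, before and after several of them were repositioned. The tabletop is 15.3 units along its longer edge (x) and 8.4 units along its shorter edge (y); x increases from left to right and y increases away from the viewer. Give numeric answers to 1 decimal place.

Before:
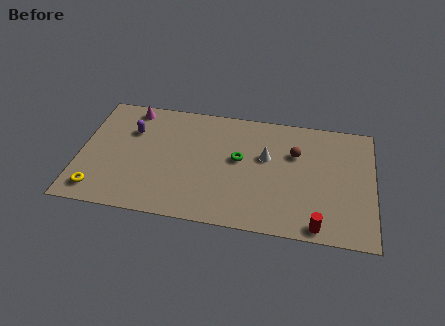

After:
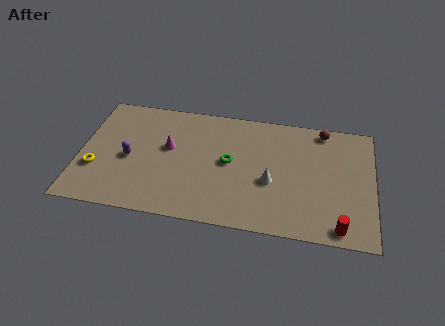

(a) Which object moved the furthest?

the magenta cone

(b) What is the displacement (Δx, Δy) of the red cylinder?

(1.1, 0.1)

The red cylinder started near (12.5, 0.8) and ended near (13.6, 0.9).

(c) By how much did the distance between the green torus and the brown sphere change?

+2.7

The distance was about 3.0 in the first image and 5.7 in the second, so they moved 2.7 units further apart.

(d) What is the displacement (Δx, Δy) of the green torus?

(-0.5, -0.3)

The green torus started near (8.3, 4.7) and ended near (7.8, 4.4).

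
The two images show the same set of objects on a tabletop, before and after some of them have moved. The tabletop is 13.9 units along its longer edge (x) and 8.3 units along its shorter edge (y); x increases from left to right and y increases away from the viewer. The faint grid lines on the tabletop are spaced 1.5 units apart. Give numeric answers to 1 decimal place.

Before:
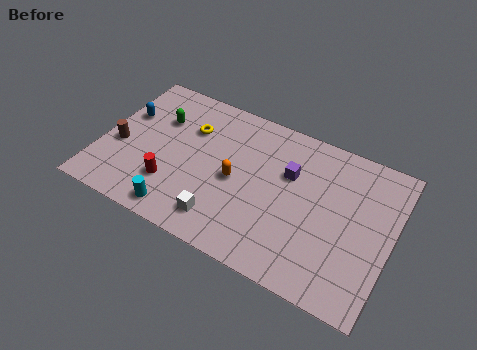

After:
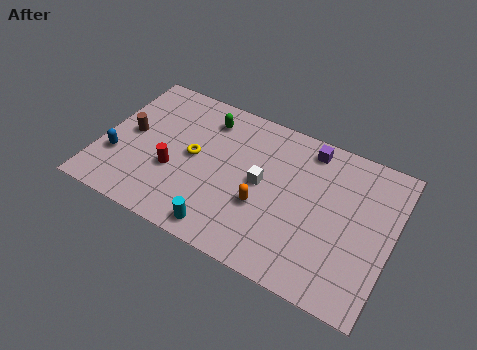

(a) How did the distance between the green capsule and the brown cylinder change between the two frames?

+1.4

They were about 2.8 units apart before and 4.2 after — 1.4 units further apart.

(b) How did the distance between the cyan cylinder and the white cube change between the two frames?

+1.5

They were about 2.1 units apart before and 3.6 after — 1.5 units further apart.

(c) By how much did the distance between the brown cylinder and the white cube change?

+0.8

The distance was about 5.6 in the first image and 6.4 in the second, so they moved 0.8 units further apart.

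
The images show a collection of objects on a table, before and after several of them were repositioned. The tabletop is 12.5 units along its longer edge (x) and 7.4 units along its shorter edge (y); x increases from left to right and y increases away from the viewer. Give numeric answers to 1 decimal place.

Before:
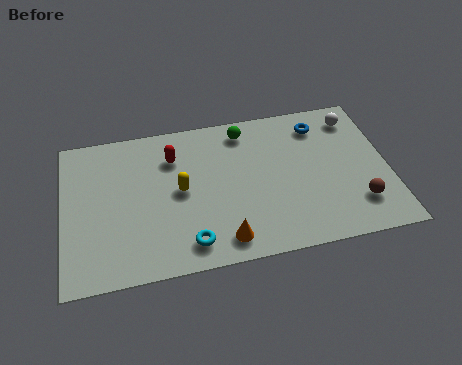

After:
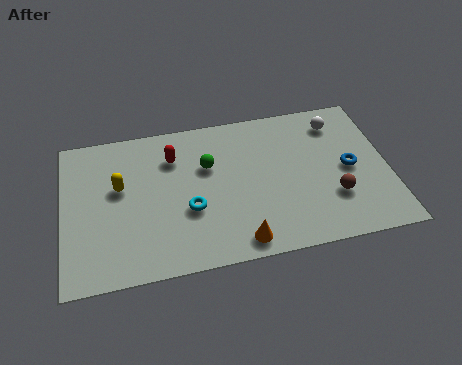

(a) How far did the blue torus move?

2.6

The blue torus moved from about (10.0, 6.0) to (11.0, 3.6), a distance of √(1.0² + 2.4²) ≈ 2.6.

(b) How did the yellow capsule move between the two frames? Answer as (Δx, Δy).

(-2.3, 0.6)

The yellow capsule started near (4.5, 3.8) and ended near (2.2, 4.4).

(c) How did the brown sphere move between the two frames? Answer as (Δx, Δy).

(-0.9, 0.5)

The brown sphere started near (11.2, 1.8) and ended near (10.3, 2.3).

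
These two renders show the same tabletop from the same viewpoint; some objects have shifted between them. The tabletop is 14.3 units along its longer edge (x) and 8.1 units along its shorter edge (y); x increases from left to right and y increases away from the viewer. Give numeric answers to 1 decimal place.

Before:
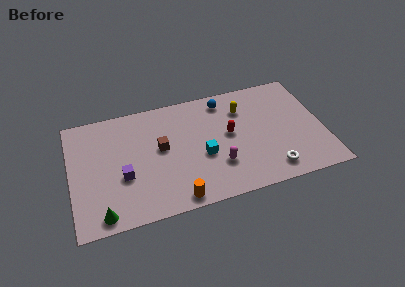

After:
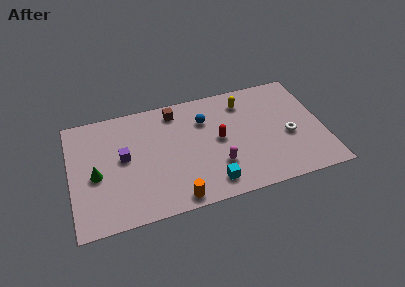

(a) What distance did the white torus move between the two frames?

2.4

The white torus was near (11.1, 1.3) before and (12.3, 3.4) after, so it travelled √(1.2² + 2.1²) ≈ 2.4 units.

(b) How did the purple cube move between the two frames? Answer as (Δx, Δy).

(0.1, 1.3)

The purple cube was at about (2.9, 3.1) and moved to about (3.0, 4.4).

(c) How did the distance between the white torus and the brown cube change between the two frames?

+0.3

They were about 6.8 units apart before and 7.1 after — 0.3 units further apart.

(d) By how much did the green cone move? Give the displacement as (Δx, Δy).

(-0.2, 2.7)

The green cone started near (1.6, 0.9) and ended near (1.4, 3.6).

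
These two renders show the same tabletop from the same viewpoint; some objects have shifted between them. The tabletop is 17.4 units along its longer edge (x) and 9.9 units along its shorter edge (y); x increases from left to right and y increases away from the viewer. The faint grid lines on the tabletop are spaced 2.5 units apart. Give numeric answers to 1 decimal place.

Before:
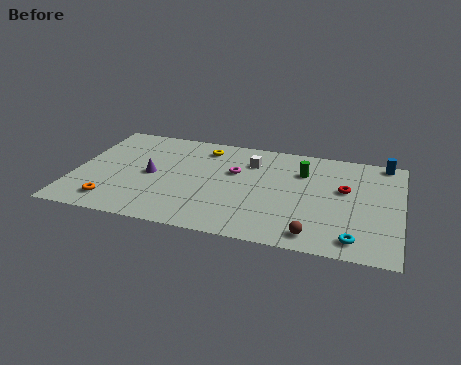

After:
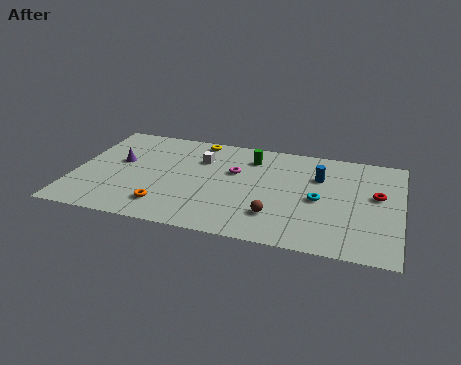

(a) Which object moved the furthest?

the blue cylinder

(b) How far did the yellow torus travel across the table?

0.8

The yellow torus moved from about (6.7, 8.2) to (6.3, 8.9), a distance of √(0.4² + 0.7²) ≈ 0.8.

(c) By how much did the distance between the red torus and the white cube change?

+4.3

They were about 5.3 units apart before and 9.6 after — 4.3 units further apart.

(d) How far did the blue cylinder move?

4.1

From (16.4, 9.1) to (13.0, 6.8), the blue cylinder covered √(3.4² + 2.3²) ≈ 4.1 units.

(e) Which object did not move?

the magenta torus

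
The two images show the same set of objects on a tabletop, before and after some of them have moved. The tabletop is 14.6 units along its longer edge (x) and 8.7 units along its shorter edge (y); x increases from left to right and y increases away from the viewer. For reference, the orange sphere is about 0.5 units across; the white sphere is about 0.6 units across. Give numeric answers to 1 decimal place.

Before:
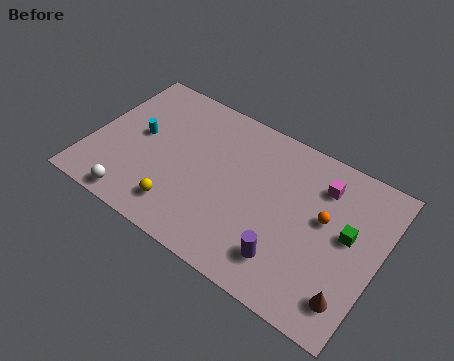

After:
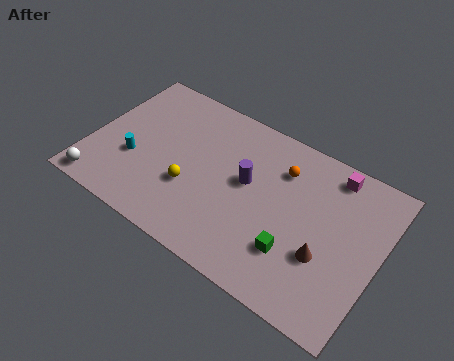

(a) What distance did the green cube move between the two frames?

3.3

The green cube was near (13.0, 4.8) before and (10.7, 2.5) after, so it travelled √(2.3² + 2.3²) ≈ 3.3 units.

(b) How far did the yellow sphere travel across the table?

1.4

From (5.0, 1.7) to (5.3, 3.1), the yellow sphere covered √(0.3² + 1.4²) ≈ 1.4 units.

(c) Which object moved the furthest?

the purple cylinder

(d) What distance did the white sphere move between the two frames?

1.8

From (2.8, 0.9) to (1.0, 0.9), the white sphere covered √(1.8² + 0.0²) ≈ 1.8 units.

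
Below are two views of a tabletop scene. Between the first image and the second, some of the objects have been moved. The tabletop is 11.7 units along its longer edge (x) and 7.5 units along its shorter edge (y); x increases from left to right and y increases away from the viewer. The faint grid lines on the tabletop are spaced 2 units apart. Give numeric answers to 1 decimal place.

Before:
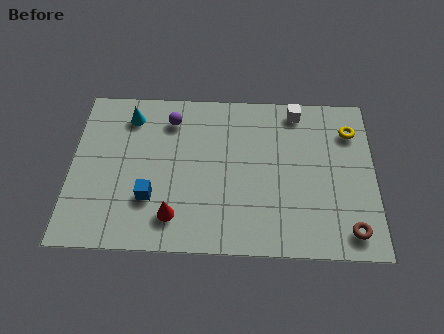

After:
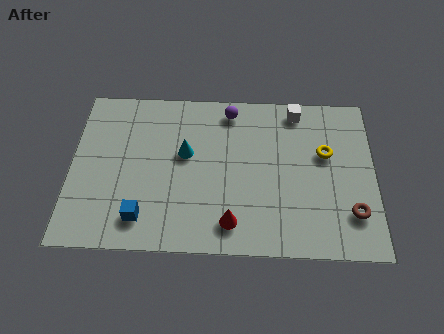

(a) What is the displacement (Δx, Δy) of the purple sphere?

(2.3, 0.5)

The purple sphere started near (3.8, 6.0) and ended near (6.1, 6.5).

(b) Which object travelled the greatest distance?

the cyan cone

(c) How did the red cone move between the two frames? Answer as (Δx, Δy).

(2.2, -0.2)

From the two frames, the red cone sits at roughly (4.0, 1.5) before and (6.2, 1.3) after.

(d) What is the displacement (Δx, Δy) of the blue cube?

(-0.3, -0.9)

The blue cube started near (3.1, 2.3) and ended near (2.8, 1.4).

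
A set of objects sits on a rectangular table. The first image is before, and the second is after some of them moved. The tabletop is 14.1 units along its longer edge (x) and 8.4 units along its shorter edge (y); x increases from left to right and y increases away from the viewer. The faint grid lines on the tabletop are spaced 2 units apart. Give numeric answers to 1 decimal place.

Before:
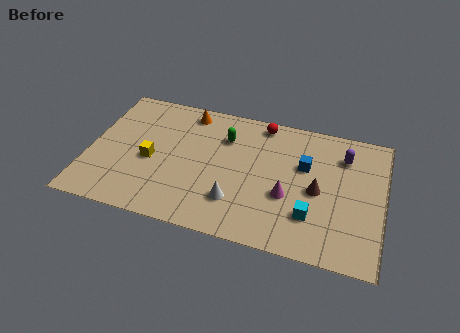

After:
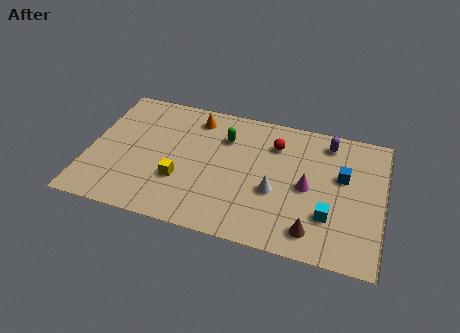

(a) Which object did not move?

the green capsule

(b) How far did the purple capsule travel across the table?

1.1

The purple capsule moved from about (12.1, 6.4) to (11.3, 7.1), a distance of √(0.8² + 0.7²) ≈ 1.1.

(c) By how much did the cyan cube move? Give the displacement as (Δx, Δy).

(0.8, 0.2)

The cyan cube started near (10.8, 2.3) and ended near (11.6, 2.5).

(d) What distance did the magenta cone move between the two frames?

1.2

The magenta cone moved from about (9.6, 3.2) to (10.5, 4.0), a distance of √(0.9² + 0.8²) ≈ 1.2.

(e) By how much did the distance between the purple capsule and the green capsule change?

-0.7

They were about 5.7 units apart before and 5.0 after — 0.7 units closer together.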